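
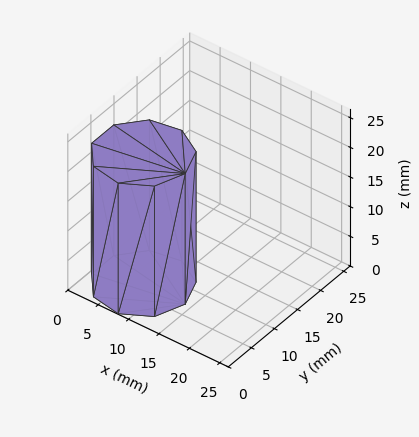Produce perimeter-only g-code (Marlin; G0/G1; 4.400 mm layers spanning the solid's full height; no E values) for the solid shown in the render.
Reading the render: the shape is a regular 9-sided prism (a cylinder approximated with 9 flat sides), circumscribed radius ≈ 7 mm, height ≈ 22 mm (dimensions read to the nearest mm from the axis ticks). For the g-code, the solid's height is divided into equal slices at the stated Δz and each level perimeter traced with G1 moves after a G0 lift.

; perimeter-only toolpath
G21 ; units = mm
G90 ; absolute positioning
G28 ; home
; layer 1
G0 Z4.400
G0 X14.000 Y7.000
G1 X12.362 Y11.500
G1 X8.216 Y13.894
G1 X3.500 Y13.062
G1 X0.422 Y9.394
G1 X0.422 Y4.606
G1 X3.500 Y0.938
G1 X8.216 Y0.106
G1 X12.362 Y2.500
G1 X14.000 Y7.000
; layer 2
G0 Z8.800
G0 X14.000 Y7.000
G1 X12.362 Y11.500
G1 X8.216 Y13.894
G1 X3.500 Y13.062
G1 X0.422 Y9.394
G1 X0.422 Y4.606
G1 X3.500 Y0.938
G1 X8.216 Y0.106
G1 X12.362 Y2.500
G1 X14.000 Y7.000
; layer 3
G0 Z13.200
G0 X14.000 Y7.000
G1 X12.362 Y11.500
G1 X8.216 Y13.894
G1 X3.500 Y13.062
G1 X0.422 Y9.394
G1 X0.422 Y4.606
G1 X3.500 Y0.938
G1 X8.216 Y0.106
G1 X12.362 Y2.500
G1 X14.000 Y7.000
; layer 4
G0 Z17.600
G0 X14.000 Y7.000
G1 X12.362 Y11.500
G1 X8.216 Y13.894
G1 X3.500 Y13.062
G1 X0.422 Y9.394
G1 X0.422 Y4.606
G1 X3.500 Y0.938
G1 X8.216 Y0.106
G1 X12.362 Y2.500
G1 X14.000 Y7.000
; layer 5
G0 Z22.000
G0 X14.000 Y7.000
G1 X12.362 Y11.500
G1 X8.216 Y13.894
G1 X3.500 Y13.062
G1 X0.422 Y9.394
G1 X0.422 Y4.606
G1 X3.500 Y0.938
G1 X8.216 Y0.106
G1 X12.362 Y2.500
G1 X14.000 Y7.000
M2 ; end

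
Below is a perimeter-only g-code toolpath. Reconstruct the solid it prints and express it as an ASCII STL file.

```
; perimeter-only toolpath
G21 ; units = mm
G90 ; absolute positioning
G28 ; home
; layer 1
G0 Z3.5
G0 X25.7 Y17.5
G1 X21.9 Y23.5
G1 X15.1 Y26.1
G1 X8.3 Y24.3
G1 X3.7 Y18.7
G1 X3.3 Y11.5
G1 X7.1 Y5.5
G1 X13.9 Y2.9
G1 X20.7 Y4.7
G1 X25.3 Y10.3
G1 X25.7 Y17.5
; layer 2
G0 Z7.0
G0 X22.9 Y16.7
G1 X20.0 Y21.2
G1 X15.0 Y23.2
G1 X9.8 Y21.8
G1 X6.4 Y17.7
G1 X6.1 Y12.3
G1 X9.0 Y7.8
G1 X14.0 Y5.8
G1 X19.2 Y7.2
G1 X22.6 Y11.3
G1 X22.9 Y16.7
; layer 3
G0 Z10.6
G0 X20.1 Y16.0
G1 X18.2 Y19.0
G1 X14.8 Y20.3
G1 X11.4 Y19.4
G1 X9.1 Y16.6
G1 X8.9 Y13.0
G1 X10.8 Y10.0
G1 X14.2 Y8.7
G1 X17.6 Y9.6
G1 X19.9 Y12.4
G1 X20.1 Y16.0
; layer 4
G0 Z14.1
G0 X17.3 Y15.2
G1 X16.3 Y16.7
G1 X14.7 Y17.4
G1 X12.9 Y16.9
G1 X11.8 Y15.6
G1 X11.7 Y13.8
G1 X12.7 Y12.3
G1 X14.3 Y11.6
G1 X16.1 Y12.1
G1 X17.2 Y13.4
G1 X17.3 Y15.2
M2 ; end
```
solid part
  facet normal 0.0000 0.0000 -1.0000
    outer loop
      vertex 15.3 29.0 0.0
      vertex 23.7 25.7 0.0
      vertex 28.5 18.2 0.0
    endloop
  endfacet
  facet normal 0.0000 0.0000 -1.0000
    outer loop
      vertex 6.7 26.7 0.0
      vertex 15.3 29.0 0.0
      vertex 28.5 18.2 0.0
    endloop
  endfacet
  facet normal 0.0000 0.0000 -1.0000
    outer loop
      vertex 1.0 19.8 0.0
      vertex 6.7 26.7 0.0
      vertex 28.5 18.2 0.0
    endloop
  endfacet
  facet normal 0.0000 0.0000 -1.0000
    outer loop
      vertex 0.5 10.8 0.0
      vertex 1.0 19.8 0.0
      vertex 28.5 18.2 0.0
    endloop
  endfacet
  facet normal 0.0000 0.0000 -1.0000
    outer loop
      vertex 5.3 3.3 0.0
      vertex 0.5 10.8 0.0
      vertex 28.5 18.2 0.0
    endloop
  endfacet
  facet normal 0.0000 0.0000 -1.0000
    outer loop
      vertex 13.7 0.0 0.0
      vertex 5.3 3.3 0.0
      vertex 28.5 18.2 0.0
    endloop
  endfacet
  facet normal 0.0000 0.0000 -1.0000
    outer loop
      vertex 22.3 2.3 0.0
      vertex 13.7 0.0 0.0
      vertex 28.5 18.2 0.0
    endloop
  endfacet
  facet normal 0.0000 0.0000 -1.0000
    outer loop
      vertex 28.0 9.2 0.0
      vertex 22.3 2.3 0.0
      vertex 28.5 18.2 0.0
    endloop
  endfacet
  facet normal 0.6631 0.4244 0.6167
    outer loop
      vertex 28.5 18.2 0.0
      vertex 23.7 25.7 0.0
      vertex 14.5 14.5 17.6
    endloop
  endfacet
  facet normal 0.2878 0.7327 0.6167
    outer loop
      vertex 23.7 25.7 0.0
      vertex 15.3 29.0 0.0
      vertex 14.5 14.5 17.6
    endloop
  endfacet
  facet normal -0.2033 0.7602 0.6171
    outer loop
      vertex 15.3 29.0 0.0
      vertex 6.7 26.7 0.0
      vertex 14.5 14.5 17.6
    endloop
  endfacet
  facet normal -0.6070 0.5014 0.6166
    outer loop
      vertex 6.7 26.7 0.0
      vertex 1.0 19.8 0.0
      vertex 14.5 14.5 17.6
    endloop
  endfacet
  facet normal -0.7863 0.0437 0.6163
    outer loop
      vertex 1.0 19.8 0.0
      vertex 0.5 10.8 0.0
      vertex 14.5 14.5 17.6
    endloop
  endfacet
  facet normal -0.6631 -0.4244 0.6167
    outer loop
      vertex 0.5 10.8 0.0
      vertex 5.3 3.3 0.0
      vertex 14.5 14.5 17.6
    endloop
  endfacet
  facet normal -0.2878 -0.7327 0.6167
    outer loop
      vertex 5.3 3.3 0.0
      vertex 13.7 0.0 0.0
      vertex 14.5 14.5 17.6
    endloop
  endfacet
  facet normal 0.2033 -0.7602 0.6171
    outer loop
      vertex 13.7 0.0 0.0
      vertex 22.3 2.3 0.0
      vertex 14.5 14.5 17.6
    endloop
  endfacet
  facet normal 0.6070 -0.5014 0.6166
    outer loop
      vertex 22.3 2.3 0.0
      vertex 28.0 9.2 0.0
      vertex 14.5 14.5 17.6
    endloop
  endfacet
  facet normal 0.7863 -0.0437 0.6163
    outer loop
      vertex 28.0 9.2 0.0
      vertex 28.5 18.2 0.0
      vertex 14.5 14.5 17.6
    endloop
  endfacet
endsolid part

The G0 Z moves step by Δz≈3.5 mm. The G1 loops shrink linearly with z, so the solid tapers from its base footprint up to z≈17.6. Closing with a flat bottom cap and the tapered top and triangulating gives 18 facets — a regular 10-sided pyramid, base circumscribed radius ≈ 14.5 mm, apex at z ≈ 17.6 mm.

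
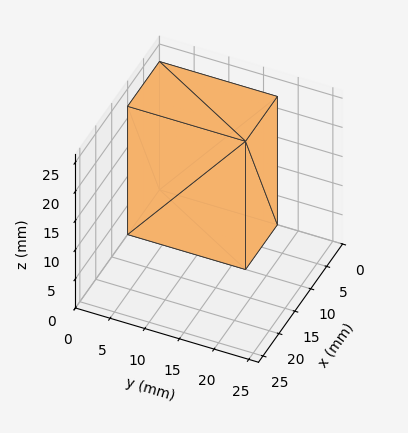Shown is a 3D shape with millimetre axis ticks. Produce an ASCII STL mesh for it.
Reading the render: the shape is a rectangular box, roughly 10 × 17 mm footprint and 22 mm tall (dimensions read to the nearest mm from the axis ticks). For the STL, each face is triangulated and given an outward normal.

solid part
  facet normal 0.0000 0.0000 -1.0000
    outer loop
      vertex 10.00 17.00 0.00
      vertex 10.00 0.00 0.00
      vertex 0.00 0.00 0.00
    endloop
  endfacet
  facet normal 0.0000 0.0000 -1.0000
    outer loop
      vertex 0.00 17.00 0.00
      vertex 10.00 17.00 0.00
      vertex 0.00 0.00 0.00
    endloop
  endfacet
  facet normal 0.0000 0.0000 1.0000
    outer loop
      vertex 0.00 0.00 22.00
      vertex 10.00 0.00 22.00
      vertex 10.00 17.00 22.00
    endloop
  endfacet
  facet normal 0.0000 0.0000 1.0000
    outer loop
      vertex 0.00 0.00 22.00
      vertex 10.00 17.00 22.00
      vertex 0.00 17.00 22.00
    endloop
  endfacet
  facet normal 0.0000 -1.0000 0.0000
    outer loop
      vertex 0.00 0.00 0.00
      vertex 10.00 0.00 0.00
      vertex 10.00 0.00 22.00
    endloop
  endfacet
  facet normal 0.0000 -1.0000 0.0000
    outer loop
      vertex 0.00 0.00 0.00
      vertex 10.00 0.00 22.00
      vertex 0.00 0.00 22.00
    endloop
  endfacet
  facet normal 0.0000 1.0000 0.0000
    outer loop
      vertex 10.00 17.00 22.00
      vertex 10.00 17.00 0.00
      vertex 0.00 17.00 0.00
    endloop
  endfacet
  facet normal 0.0000 1.0000 0.0000
    outer loop
      vertex 0.00 17.00 22.00
      vertex 10.00 17.00 22.00
      vertex 0.00 17.00 0.00
    endloop
  endfacet
  facet normal -1.0000 0.0000 0.0000
    outer loop
      vertex 0.00 17.00 22.00
      vertex 0.00 17.00 0.00
      vertex 0.00 0.00 0.00
    endloop
  endfacet
  facet normal -1.0000 0.0000 0.0000
    outer loop
      vertex 0.00 0.00 22.00
      vertex 0.00 17.00 22.00
      vertex 0.00 0.00 0.00
    endloop
  endfacet
  facet normal 1.0000 0.0000 0.0000
    outer loop
      vertex 10.00 0.00 0.00
      vertex 10.00 17.00 0.00
      vertex 10.00 17.00 22.00
    endloop
  endfacet
  facet normal 1.0000 0.0000 0.0000
    outer loop
      vertex 10.00 0.00 0.00
      vertex 10.00 17.00 22.00
      vertex 10.00 0.00 22.00
    endloop
  endfacet
endsolid part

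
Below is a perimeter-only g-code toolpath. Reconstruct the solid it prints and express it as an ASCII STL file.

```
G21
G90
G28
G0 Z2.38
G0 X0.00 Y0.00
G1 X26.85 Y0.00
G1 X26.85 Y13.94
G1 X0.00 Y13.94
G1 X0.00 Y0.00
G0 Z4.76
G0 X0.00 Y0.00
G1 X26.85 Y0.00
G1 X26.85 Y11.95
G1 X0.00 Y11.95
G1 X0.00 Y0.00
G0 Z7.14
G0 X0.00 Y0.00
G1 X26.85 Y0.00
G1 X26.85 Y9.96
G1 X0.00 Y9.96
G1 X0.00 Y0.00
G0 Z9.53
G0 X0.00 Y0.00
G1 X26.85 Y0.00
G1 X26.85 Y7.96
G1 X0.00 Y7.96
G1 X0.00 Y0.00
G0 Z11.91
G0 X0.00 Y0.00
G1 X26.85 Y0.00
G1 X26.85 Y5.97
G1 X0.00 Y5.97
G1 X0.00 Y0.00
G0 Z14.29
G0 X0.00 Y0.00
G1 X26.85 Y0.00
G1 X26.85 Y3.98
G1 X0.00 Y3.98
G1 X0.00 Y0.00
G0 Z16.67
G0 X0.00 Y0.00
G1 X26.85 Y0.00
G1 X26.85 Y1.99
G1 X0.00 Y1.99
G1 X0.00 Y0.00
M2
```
solid part
  facet normal 0.0000 0.0000 -1.0000
    outer loop
      vertex 26.85 15.93 0.00
      vertex 26.85 0.00 0.00
      vertex 0.00 0.00 0.00
    endloop
  endfacet
  facet normal 0.0000 0.0000 -1.0000
    outer loop
      vertex 0.00 15.93 0.00
      vertex 26.85 15.93 0.00
      vertex 0.00 0.00 0.00
    endloop
  endfacet
  facet normal 0.0000 -1.0000 0.0000
    outer loop
      vertex 0.00 0.00 0.00
      vertex 26.85 0.00 0.00
      vertex 26.85 0.00 19.05
    endloop
  endfacet
  facet normal 0.0000 -1.0000 0.0000
    outer loop
      vertex 0.00 0.00 0.00
      vertex 26.85 0.00 19.05
      vertex 0.00 0.00 19.05
    endloop
  endfacet
  facet normal 0.0000 0.7671 0.6415
    outer loop
      vertex 0.00 0.00 19.05
      vertex 26.85 0.00 19.05
      vertex 26.85 15.93 0.00
    endloop
  endfacet
  facet normal 0.0000 0.7671 0.6415
    outer loop
      vertex 0.00 0.00 19.05
      vertex 26.85 15.93 0.00
      vertex 0.00 15.93 0.00
    endloop
  endfacet
  facet normal -1.0000 0.0000 0.0000
    outer loop
      vertex 0.00 0.00 19.05
      vertex 0.00 15.93 0.00
      vertex 0.00 0.00 0.00
    endloop
  endfacet
  facet normal 1.0000 0.0000 0.0000
    outer loop
      vertex 26.85 0.00 0.00
      vertex 26.85 15.93 0.00
      vertex 26.85 0.00 19.05
    endloop
  endfacet
endsolid part

The G0 Z moves step by Δz≈2.38 mm. The G1 loops shrink linearly with z, so the solid tapers from its base footprint up to z≈19.1. Closing with a flat bottom cap and the tapered top and triangulating gives 8 facets — a wedge (ramp): 26.9 × 15.9 mm base, rising to 19.1 mm along the y=0 edge and sloping linearly to z=0 at y=15.9.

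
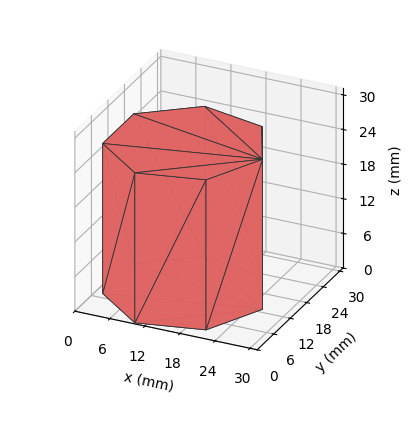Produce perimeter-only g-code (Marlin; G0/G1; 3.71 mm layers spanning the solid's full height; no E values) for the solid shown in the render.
Reading the render: the shape is a regular 7-sided prism (a cylinder approximated with 7 flat sides), circumscribed radius ≈ 13 mm, height ≈ 26 mm (dimensions read to the nearest mm from the axis ticks). For the g-code, the solid's height is divided into equal slices at the stated Δz and each level perimeter traced with G1 moves after a G0 lift.

; perimeter-only toolpath
G21 ; units = mm
G90 ; absolute positioning
G28 ; home
; layer 1
G0 Z3.71
G0 X26.00 Y13.00
G1 X21.11 Y23.16
G1 X10.11 Y25.67
G1 X1.29 Y18.64
G1 X1.29 Y7.36
G1 X10.11 Y0.33
G1 X21.11 Y2.84
G1 X26.00 Y13.00
; layer 2
G0 Z7.43
G0 X26.00 Y13.00
G1 X21.11 Y23.16
G1 X10.11 Y25.67
G1 X1.29 Y18.64
G1 X1.29 Y7.36
G1 X10.11 Y0.33
G1 X21.11 Y2.84
G1 X26.00 Y13.00
; layer 3
G0 Z11.14
G0 X26.00 Y13.00
G1 X21.11 Y23.16
G1 X10.11 Y25.67
G1 X1.29 Y18.64
G1 X1.29 Y7.36
G1 X10.11 Y0.33
G1 X21.11 Y2.84
G1 X26.00 Y13.00
; layer 4
G0 Z14.86
G0 X26.00 Y13.00
G1 X21.11 Y23.16
G1 X10.11 Y25.67
G1 X1.29 Y18.64
G1 X1.29 Y7.36
G1 X10.11 Y0.33
G1 X21.11 Y2.84
G1 X26.00 Y13.00
; layer 5
G0 Z18.57
G0 X26.00 Y13.00
G1 X21.11 Y23.16
G1 X10.11 Y25.67
G1 X1.29 Y18.64
G1 X1.29 Y7.36
G1 X10.11 Y0.33
G1 X21.11 Y2.84
G1 X26.00 Y13.00
; layer 6
G0 Z22.29
G0 X26.00 Y13.00
G1 X21.11 Y23.16
G1 X10.11 Y25.67
G1 X1.29 Y18.64
G1 X1.29 Y7.36
G1 X10.11 Y0.33
G1 X21.11 Y2.84
G1 X26.00 Y13.00
; layer 7
G0 Z26.00
G0 X26.00 Y13.00
G1 X21.11 Y23.16
G1 X10.11 Y25.67
G1 X1.29 Y18.64
G1 X1.29 Y7.36
G1 X10.11 Y0.33
G1 X21.11 Y2.84
G1 X26.00 Y13.00
M2 ; end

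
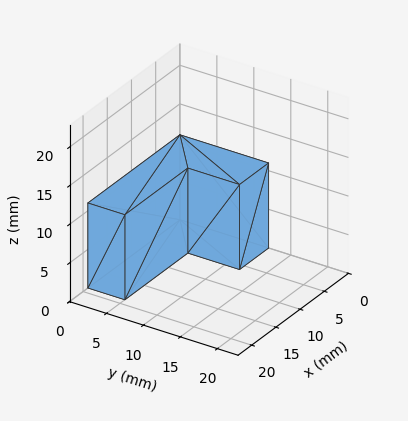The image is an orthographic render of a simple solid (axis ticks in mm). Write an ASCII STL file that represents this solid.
Reading the render: the shape is an L-shaped prism: outer 19 × 12 mm, arm thicknesses ≈ 5 mm (horizontal) and 6 mm (vertical), extruded 11 mm in z (dimensions read to the nearest mm from the axis ticks). For the STL, each face is triangulated and given an outward normal.

solid part
  facet normal 0.0000 0.0000 -1.0000
    outer loop
      vertex 19.0 5.0 0.0
      vertex 19.0 0.0 0.0
      vertex 0.0 0.0 0.0
    endloop
  endfacet
  facet normal 0.0000 0.0000 -1.0000
    outer loop
      vertex 6.0 5.0 0.0
      vertex 19.0 5.0 0.0
      vertex 0.0 0.0 0.0
    endloop
  endfacet
  facet normal 0.0000 0.0000 -1.0000
    outer loop
      vertex 6.0 12.0 0.0
      vertex 6.0 5.0 0.0
      vertex 0.0 0.0 0.0
    endloop
  endfacet
  facet normal 0.0000 0.0000 -1.0000
    outer loop
      vertex 0.0 12.0 0.0
      vertex 6.0 12.0 0.0
      vertex 0.0 0.0 0.0
    endloop
  endfacet
  facet normal 0.0000 0.0000 1.0000
    outer loop
      vertex 0.0 0.0 11.0
      vertex 19.0 0.0 11.0
      vertex 19.0 5.0 11.0
    endloop
  endfacet
  facet normal 0.0000 0.0000 1.0000
    outer loop
      vertex 0.0 0.0 11.0
      vertex 19.0 5.0 11.0
      vertex 6.0 5.0 11.0
    endloop
  endfacet
  facet normal 0.0000 0.0000 1.0000
    outer loop
      vertex 0.0 0.0 11.0
      vertex 6.0 5.0 11.0
      vertex 6.0 12.0 11.0
    endloop
  endfacet
  facet normal 0.0000 0.0000 1.0000
    outer loop
      vertex 0.0 0.0 11.0
      vertex 6.0 12.0 11.0
      vertex 0.0 12.0 11.0
    endloop
  endfacet
  facet normal 0.0000 -1.0000 0.0000
    outer loop
      vertex 0.0 0.0 0.0
      vertex 19.0 0.0 0.0
      vertex 19.0 0.0 11.0
    endloop
  endfacet
  facet normal 0.0000 -1.0000 0.0000
    outer loop
      vertex 0.0 0.0 0.0
      vertex 19.0 0.0 11.0
      vertex 0.0 0.0 11.0
    endloop
  endfacet
  facet normal 1.0000 0.0000 0.0000
    outer loop
      vertex 19.0 0.0 0.0
      vertex 19.0 5.0 0.0
      vertex 19.0 5.0 11.0
    endloop
  endfacet
  facet normal 1.0000 0.0000 0.0000
    outer loop
      vertex 19.0 0.0 0.0
      vertex 19.0 5.0 11.0
      vertex 19.0 0.0 11.0
    endloop
  endfacet
  facet normal 0.0000 1.0000 0.0000
    outer loop
      vertex 19.0 5.0 0.0
      vertex 6.0 5.0 0.0
      vertex 6.0 5.0 11.0
    endloop
  endfacet
  facet normal 0.0000 1.0000 0.0000
    outer loop
      vertex 19.0 5.0 0.0
      vertex 6.0 5.0 11.0
      vertex 19.0 5.0 11.0
    endloop
  endfacet
  facet normal 1.0000 0.0000 0.0000
    outer loop
      vertex 6.0 5.0 0.0
      vertex 6.0 12.0 0.0
      vertex 6.0 12.0 11.0
    endloop
  endfacet
  facet normal 1.0000 0.0000 0.0000
    outer loop
      vertex 6.0 5.0 0.0
      vertex 6.0 12.0 11.0
      vertex 6.0 5.0 11.0
    endloop
  endfacet
  facet normal 0.0000 1.0000 0.0000
    outer loop
      vertex 6.0 12.0 0.0
      vertex 0.0 12.0 0.0
      vertex 0.0 12.0 11.0
    endloop
  endfacet
  facet normal 0.0000 1.0000 0.0000
    outer loop
      vertex 6.0 12.0 0.0
      vertex 0.0 12.0 11.0
      vertex 6.0 12.0 11.0
    endloop
  endfacet
  facet normal -1.0000 0.0000 0.0000
    outer loop
      vertex 0.0 12.0 0.0
      vertex 0.0 0.0 0.0
      vertex 0.0 0.0 11.0
    endloop
  endfacet
  facet normal -1.0000 0.0000 0.0000
    outer loop
      vertex 0.0 12.0 0.0
      vertex 0.0 0.0 11.0
      vertex 0.0 12.0 11.0
    endloop
  endfacet
endsolid part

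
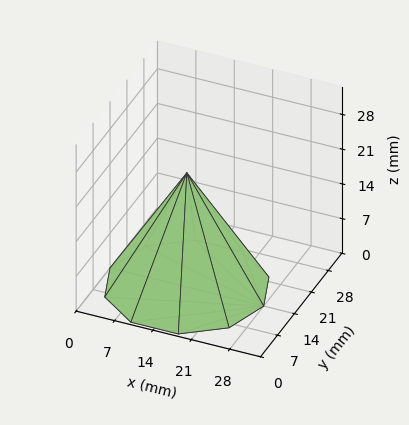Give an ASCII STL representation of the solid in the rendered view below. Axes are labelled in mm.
Reading the render: the shape is a regular 10-sided pyramid, base circumscribed radius ≈ 14 mm, apex at z ≈ 23 mm (dimensions read to the nearest mm from the axis ticks). For the STL, each face is triangulated and given an outward normal.

solid part
  facet normal 0.0000 0.0000 -1.0000
    outer loop
      vertex 18.326 27.315 0.000
      vertex 25.326 22.229 0.000
      vertex 28.000 14.000 0.000
    endloop
  endfacet
  facet normal 0.0000 0.0000 -1.0000
    outer loop
      vertex 9.674 27.315 0.000
      vertex 18.326 27.315 0.000
      vertex 28.000 14.000 0.000
    endloop
  endfacet
  facet normal 0.0000 0.0000 -1.0000
    outer loop
      vertex 2.674 22.229 0.000
      vertex 9.674 27.315 0.000
      vertex 28.000 14.000 0.000
    endloop
  endfacet
  facet normal 0.0000 0.0000 -1.0000
    outer loop
      vertex 0.000 14.000 0.000
      vertex 2.674 22.229 0.000
      vertex 28.000 14.000 0.000
    endloop
  endfacet
  facet normal 0.0000 0.0000 -1.0000
    outer loop
      vertex 2.674 5.771 0.000
      vertex 0.000 14.000 0.000
      vertex 28.000 14.000 0.000
    endloop
  endfacet
  facet normal 0.0000 0.0000 -1.0000
    outer loop
      vertex 9.674 0.685 0.000
      vertex 2.674 5.771 0.000
      vertex 28.000 14.000 0.000
    endloop
  endfacet
  facet normal 0.0000 0.0000 -1.0000
    outer loop
      vertex 18.326 0.685 0.000
      vertex 9.674 0.685 0.000
      vertex 28.000 14.000 0.000
    endloop
  endfacet
  facet normal 0.0000 0.0000 -1.0000
    outer loop
      vertex 25.326 5.771 0.000
      vertex 18.326 0.685 0.000
      vertex 28.000 14.000 0.000
    endloop
  endfacet
  facet normal 0.8231 0.2675 0.5010
    outer loop
      vertex 28.000 14.000 0.000
      vertex 25.326 22.229 0.000
      vertex 14.000 14.000 23.000
    endloop
  endfacet
  facet normal 0.5087 0.7001 0.5010
    outer loop
      vertex 25.326 22.229 0.000
      vertex 18.326 27.315 0.000
      vertex 14.000 14.000 23.000
    endloop
  endfacet
  facet normal 0.0000 0.8654 0.5010
    outer loop
      vertex 18.326 27.315 0.000
      vertex 9.674 27.315 0.000
      vertex 14.000 14.000 23.000
    endloop
  endfacet
  facet normal -0.5087 0.7001 0.5010
    outer loop
      vertex 9.674 27.315 0.000
      vertex 2.674 22.229 0.000
      vertex 14.000 14.000 23.000
    endloop
  endfacet
  facet normal -0.8231 0.2675 0.5010
    outer loop
      vertex 2.674 22.229 0.000
      vertex 0.000 14.000 0.000
      vertex 14.000 14.000 23.000
    endloop
  endfacet
  facet normal -0.8231 -0.2675 0.5010
    outer loop
      vertex 0.000 14.000 0.000
      vertex 2.674 5.771 0.000
      vertex 14.000 14.000 23.000
    endloop
  endfacet
  facet normal -0.5087 -0.7001 0.5010
    outer loop
      vertex 2.674 5.771 0.000
      vertex 9.674 0.685 0.000
      vertex 14.000 14.000 23.000
    endloop
  endfacet
  facet normal 0.0000 -0.8654 0.5010
    outer loop
      vertex 9.674 0.685 0.000
      vertex 18.326 0.685 0.000
      vertex 14.000 14.000 23.000
    endloop
  endfacet
  facet normal 0.5087 -0.7001 0.5010
    outer loop
      vertex 18.326 0.685 0.000
      vertex 25.326 5.771 0.000
      vertex 14.000 14.000 23.000
    endloop
  endfacet
  facet normal 0.8231 -0.2675 0.5010
    outer loop
      vertex 25.326 5.771 0.000
      vertex 28.000 14.000 0.000
      vertex 14.000 14.000 23.000
    endloop
  endfacet
endsolid part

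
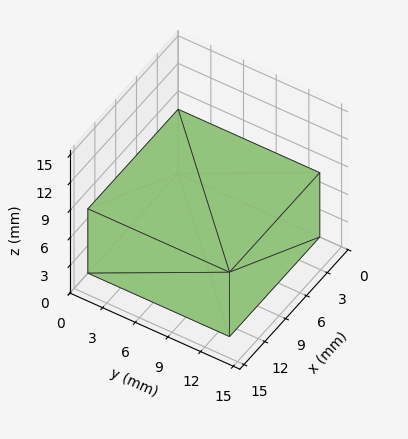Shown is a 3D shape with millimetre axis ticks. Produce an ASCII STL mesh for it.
Reading the render: the shape is a rectangular box, roughly 13 × 13 mm footprint and 7 mm tall (dimensions read to the nearest mm from the axis ticks). For the STL, each face is triangulated and given an outward normal.

solid part
  facet normal 0.0000 0.0000 -1.0000
    outer loop
      vertex 13.00 13.00 0.00
      vertex 13.00 0.00 0.00
      vertex 0.00 0.00 0.00
    endloop
  endfacet
  facet normal 0.0000 0.0000 -1.0000
    outer loop
      vertex 0.00 13.00 0.00
      vertex 13.00 13.00 0.00
      vertex 0.00 0.00 0.00
    endloop
  endfacet
  facet normal 0.0000 0.0000 1.0000
    outer loop
      vertex 0.00 0.00 7.00
      vertex 13.00 0.00 7.00
      vertex 13.00 13.00 7.00
    endloop
  endfacet
  facet normal 0.0000 0.0000 1.0000
    outer loop
      vertex 0.00 0.00 7.00
      vertex 13.00 13.00 7.00
      vertex 0.00 13.00 7.00
    endloop
  endfacet
  facet normal 0.0000 -1.0000 0.0000
    outer loop
      vertex 0.00 0.00 0.00
      vertex 13.00 0.00 0.00
      vertex 13.00 0.00 7.00
    endloop
  endfacet
  facet normal 0.0000 -1.0000 0.0000
    outer loop
      vertex 0.00 0.00 0.00
      vertex 13.00 0.00 7.00
      vertex 0.00 0.00 7.00
    endloop
  endfacet
  facet normal 0.0000 1.0000 0.0000
    outer loop
      vertex 13.00 13.00 7.00
      vertex 13.00 13.00 0.00
      vertex 0.00 13.00 0.00
    endloop
  endfacet
  facet normal 0.0000 1.0000 0.0000
    outer loop
      vertex 0.00 13.00 7.00
      vertex 13.00 13.00 7.00
      vertex 0.00 13.00 0.00
    endloop
  endfacet
  facet normal -1.0000 0.0000 0.0000
    outer loop
      vertex 0.00 13.00 7.00
      vertex 0.00 13.00 0.00
      vertex 0.00 0.00 0.00
    endloop
  endfacet
  facet normal -1.0000 0.0000 0.0000
    outer loop
      vertex 0.00 0.00 7.00
      vertex 0.00 13.00 7.00
      vertex 0.00 0.00 0.00
    endloop
  endfacet
  facet normal 1.0000 0.0000 0.0000
    outer loop
      vertex 13.00 0.00 0.00
      vertex 13.00 13.00 0.00
      vertex 13.00 13.00 7.00
    endloop
  endfacet
  facet normal 1.0000 0.0000 0.0000
    outer loop
      vertex 13.00 0.00 0.00
      vertex 13.00 13.00 7.00
      vertex 13.00 0.00 7.00
    endloop
  endfacet
endsolid part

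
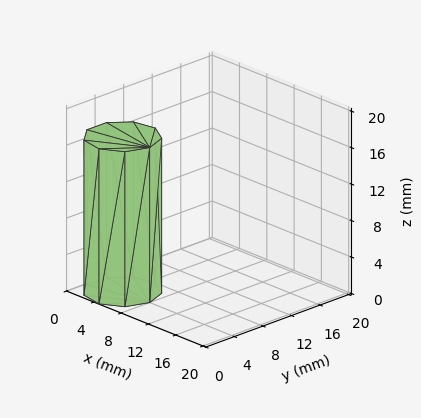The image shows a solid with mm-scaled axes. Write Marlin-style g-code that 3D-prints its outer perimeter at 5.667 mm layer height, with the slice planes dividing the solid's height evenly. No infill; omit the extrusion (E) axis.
Reading the render: the shape is a regular 9-sided prism (a cylinder approximated with 9 flat sides), circumscribed radius ≈ 4 mm, height ≈ 17 mm (dimensions read to the nearest mm from the axis ticks). For the g-code, the solid's height is divided into equal slices at the stated Δz and each level perimeter traced with G1 moves after a G0 lift.

; perimeter-only toolpath
G21 ; units = mm
G90 ; absolute positioning
G28 ; home
; layer 1
G0 Z5.667
G0 X8.000 Y4.000
G1 X7.064 Y6.571
G1 X4.695 Y7.939
G1 X2.000 Y7.464
G1 X0.241 Y5.368
G1 X0.241 Y2.632
G1 X2.000 Y0.536
G1 X4.695 Y0.061
G1 X7.064 Y1.429
G1 X8.000 Y4.000
; layer 2
G0 Z11.333
G0 X8.000 Y4.000
G1 X7.064 Y6.571
G1 X4.695 Y7.939
G1 X2.000 Y7.464
G1 X0.241 Y5.368
G1 X0.241 Y2.632
G1 X2.000 Y0.536
G1 X4.695 Y0.061
G1 X7.064 Y1.429
G1 X8.000 Y4.000
; layer 3
G0 Z17.000
G0 X8.000 Y4.000
G1 X7.064 Y6.571
G1 X4.695 Y7.939
G1 X2.000 Y7.464
G1 X0.241 Y5.368
G1 X0.241 Y2.632
G1 X2.000 Y0.536
G1 X4.695 Y0.061
G1 X7.064 Y1.429
G1 X8.000 Y4.000
M2 ; end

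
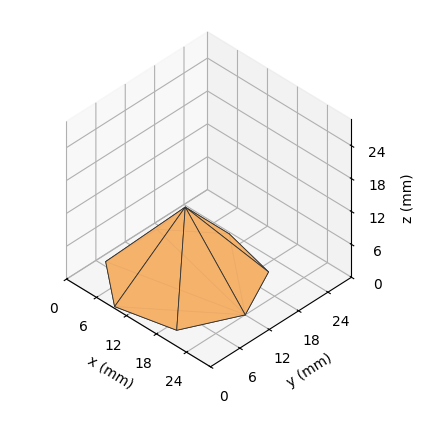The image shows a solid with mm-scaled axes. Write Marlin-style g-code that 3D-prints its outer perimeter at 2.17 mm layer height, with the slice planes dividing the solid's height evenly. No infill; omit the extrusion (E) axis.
Reading the render: the shape is a regular 7-sided pyramid, base circumscribed radius ≈ 12 mm, apex at z ≈ 13 mm (dimensions read to the nearest mm from the axis ticks). For the g-code, the solid's height is divided into equal slices at the stated Δz and each level perimeter traced with G1 moves after a G0 lift.

; perimeter-only toolpath
G21 ; units = mm
G90 ; absolute positioning
G28 ; home
; layer 1
G0 Z2.17
G0 X22.00 Y12.00
G1 X18.23 Y19.82
G1 X9.78 Y21.75
G1 X2.99 Y16.34
G1 X2.99 Y7.66
G1 X9.78 Y2.25
G1 X18.23 Y4.18
G1 X22.00 Y12.00
; layer 2
G0 Z4.33
G0 X20.00 Y12.00
G1 X16.99 Y18.25
G1 X10.22 Y19.80
G1 X4.79 Y15.47
G1 X4.79 Y8.53
G1 X10.22 Y4.20
G1 X16.99 Y5.75
G1 X20.00 Y12.00
; layer 3
G0 Z6.50
G0 X18.00 Y12.00
G1 X15.74 Y16.69
G1 X10.66 Y17.85
G1 X6.59 Y14.61
G1 X6.59 Y9.39
G1 X10.66 Y6.15
G1 X15.74 Y7.31
G1 X18.00 Y12.00
; layer 4
G0 Z8.67
G0 X16.00 Y12.00
G1 X14.49 Y15.13
G1 X11.11 Y15.90
G1 X8.40 Y13.74
G1 X8.40 Y10.26
G1 X11.11 Y8.10
G1 X14.49 Y8.87
G1 X16.00 Y12.00
; layer 5
G0 Z10.83
G0 X14.00 Y12.00
G1 X13.25 Y13.56
G1 X11.55 Y13.95
G1 X10.20 Y12.87
G1 X10.20 Y11.13
G1 X11.55 Y10.05
G1 X13.25 Y10.44
G1 X14.00 Y12.00
M2 ; end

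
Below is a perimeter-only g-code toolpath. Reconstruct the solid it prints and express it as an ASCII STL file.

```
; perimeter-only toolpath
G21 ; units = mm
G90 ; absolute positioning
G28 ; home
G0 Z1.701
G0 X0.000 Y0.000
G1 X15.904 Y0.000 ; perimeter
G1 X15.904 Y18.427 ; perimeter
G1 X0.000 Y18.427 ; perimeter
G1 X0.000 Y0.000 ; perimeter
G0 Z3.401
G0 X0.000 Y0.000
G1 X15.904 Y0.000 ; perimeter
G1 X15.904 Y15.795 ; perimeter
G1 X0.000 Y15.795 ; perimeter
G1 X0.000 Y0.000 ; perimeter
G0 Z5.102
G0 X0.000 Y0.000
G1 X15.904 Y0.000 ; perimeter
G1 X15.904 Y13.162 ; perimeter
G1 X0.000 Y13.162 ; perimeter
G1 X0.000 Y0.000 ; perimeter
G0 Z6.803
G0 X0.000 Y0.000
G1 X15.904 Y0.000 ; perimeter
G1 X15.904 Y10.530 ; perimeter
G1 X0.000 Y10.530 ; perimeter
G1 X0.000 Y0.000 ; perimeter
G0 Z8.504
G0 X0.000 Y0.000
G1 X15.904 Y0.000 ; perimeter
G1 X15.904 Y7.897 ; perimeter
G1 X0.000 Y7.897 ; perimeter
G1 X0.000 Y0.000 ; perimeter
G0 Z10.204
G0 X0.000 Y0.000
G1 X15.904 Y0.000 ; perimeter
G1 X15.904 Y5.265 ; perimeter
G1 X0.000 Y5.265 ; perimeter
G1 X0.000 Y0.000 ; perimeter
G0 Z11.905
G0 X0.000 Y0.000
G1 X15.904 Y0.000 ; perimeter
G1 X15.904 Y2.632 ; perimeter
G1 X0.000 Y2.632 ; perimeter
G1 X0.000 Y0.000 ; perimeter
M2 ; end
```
solid part
  facet normal 0.0000 0.0000 -1.0000
    outer loop
      vertex 15.904 21.060 0.000
      vertex 15.904 0.000 0.000
      vertex 0.000 0.000 0.000
    endloop
  endfacet
  facet normal 0.0000 0.0000 -1.0000
    outer loop
      vertex 0.000 21.060 0.000
      vertex 15.904 21.060 0.000
      vertex 0.000 0.000 0.000
    endloop
  endfacet
  facet normal 0.0000 -1.0000 0.0000
    outer loop
      vertex 0.000 0.000 0.000
      vertex 15.904 0.000 0.000
      vertex 15.904 0.000 13.606
    endloop
  endfacet
  facet normal 0.0000 -1.0000 0.0000
    outer loop
      vertex 0.000 0.000 0.000
      vertex 15.904 0.000 13.606
      vertex 0.000 0.000 13.606
    endloop
  endfacet
  facet normal 0.0000 0.5427 0.8400
    outer loop
      vertex 0.000 0.000 13.606
      vertex 15.904 0.000 13.606
      vertex 15.904 21.060 0.000
    endloop
  endfacet
  facet normal 0.0000 0.5427 0.8400
    outer loop
      vertex 0.000 0.000 13.606
      vertex 15.904 21.060 0.000
      vertex 0.000 21.060 0.000
    endloop
  endfacet
  facet normal -1.0000 0.0000 0.0000
    outer loop
      vertex 0.000 0.000 13.606
      vertex 0.000 21.060 0.000
      vertex 0.000 0.000 0.000
    endloop
  endfacet
  facet normal 1.0000 0.0000 0.0000
    outer loop
      vertex 15.904 0.000 0.000
      vertex 15.904 21.060 0.000
      vertex 15.904 0.000 13.606
    endloop
  endfacet
endsolid part

The G0 Z moves step by Δz≈1.701 mm. The G1 loops shrink linearly with z, so the solid tapers from its base footprint up to z≈13.6. Closing with a flat bottom cap and the tapered top and triangulating gives 8 facets — a wedge (ramp): 15.9 × 21.1 mm base, rising to 13.6 mm along the y=0 edge and sloping linearly to z=0 at y=21.1.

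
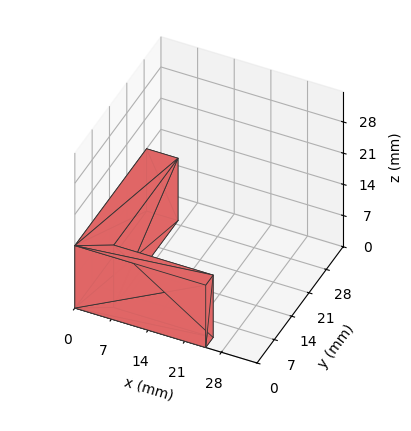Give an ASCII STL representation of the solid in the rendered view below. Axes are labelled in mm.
Reading the render: the shape is an L-shaped prism: outer 25 × 29 mm, arm thicknesses ≈ 3 mm (horizontal) and 6 mm (vertical), extruded 14 mm in z (dimensions read to the nearest mm from the axis ticks). For the STL, each face is triangulated and given an outward normal.

solid part
  facet normal 0.0000 0.0000 -1.0000
    outer loop
      vertex 25.000 3.000 0.000
      vertex 25.000 0.000 0.000
      vertex 0.000 0.000 0.000
    endloop
  endfacet
  facet normal 0.0000 0.0000 -1.0000
    outer loop
      vertex 6.000 3.000 0.000
      vertex 25.000 3.000 0.000
      vertex 0.000 0.000 0.000
    endloop
  endfacet
  facet normal 0.0000 0.0000 -1.0000
    outer loop
      vertex 6.000 29.000 0.000
      vertex 6.000 3.000 0.000
      vertex 0.000 0.000 0.000
    endloop
  endfacet
  facet normal 0.0000 0.0000 -1.0000
    outer loop
      vertex 0.000 29.000 0.000
      vertex 6.000 29.000 0.000
      vertex 0.000 0.000 0.000
    endloop
  endfacet
  facet normal 0.0000 0.0000 1.0000
    outer loop
      vertex 0.000 0.000 14.000
      vertex 25.000 0.000 14.000
      vertex 25.000 3.000 14.000
    endloop
  endfacet
  facet normal 0.0000 0.0000 1.0000
    outer loop
      vertex 0.000 0.000 14.000
      vertex 25.000 3.000 14.000
      vertex 6.000 3.000 14.000
    endloop
  endfacet
  facet normal 0.0000 0.0000 1.0000
    outer loop
      vertex 0.000 0.000 14.000
      vertex 6.000 3.000 14.000
      vertex 6.000 29.000 14.000
    endloop
  endfacet
  facet normal 0.0000 0.0000 1.0000
    outer loop
      vertex 0.000 0.000 14.000
      vertex 6.000 29.000 14.000
      vertex 0.000 29.000 14.000
    endloop
  endfacet
  facet normal 0.0000 -1.0000 0.0000
    outer loop
      vertex 0.000 0.000 0.000
      vertex 25.000 0.000 0.000
      vertex 25.000 0.000 14.000
    endloop
  endfacet
  facet normal 0.0000 -1.0000 0.0000
    outer loop
      vertex 0.000 0.000 0.000
      vertex 25.000 0.000 14.000
      vertex 0.000 0.000 14.000
    endloop
  endfacet
  facet normal 1.0000 0.0000 0.0000
    outer loop
      vertex 25.000 0.000 0.000
      vertex 25.000 3.000 0.000
      vertex 25.000 3.000 14.000
    endloop
  endfacet
  facet normal 1.0000 0.0000 0.0000
    outer loop
      vertex 25.000 0.000 0.000
      vertex 25.000 3.000 14.000
      vertex 25.000 0.000 14.000
    endloop
  endfacet
  facet normal 0.0000 1.0000 0.0000
    outer loop
      vertex 25.000 3.000 0.000
      vertex 6.000 3.000 0.000
      vertex 6.000 3.000 14.000
    endloop
  endfacet
  facet normal 0.0000 1.0000 0.0000
    outer loop
      vertex 25.000 3.000 0.000
      vertex 6.000 3.000 14.000
      vertex 25.000 3.000 14.000
    endloop
  endfacet
  facet normal 1.0000 0.0000 0.0000
    outer loop
      vertex 6.000 3.000 0.000
      vertex 6.000 29.000 0.000
      vertex 6.000 29.000 14.000
    endloop
  endfacet
  facet normal 1.0000 0.0000 0.0000
    outer loop
      vertex 6.000 3.000 0.000
      vertex 6.000 29.000 14.000
      vertex 6.000 3.000 14.000
    endloop
  endfacet
  facet normal 0.0000 1.0000 0.0000
    outer loop
      vertex 6.000 29.000 0.000
      vertex 0.000 29.000 0.000
      vertex 0.000 29.000 14.000
    endloop
  endfacet
  facet normal 0.0000 1.0000 0.0000
    outer loop
      vertex 6.000 29.000 0.000
      vertex 0.000 29.000 14.000
      vertex 6.000 29.000 14.000
    endloop
  endfacet
  facet normal -1.0000 0.0000 0.0000
    outer loop
      vertex 0.000 29.000 0.000
      vertex 0.000 0.000 0.000
      vertex 0.000 0.000 14.000
    endloop
  endfacet
  facet normal -1.0000 0.0000 0.0000
    outer loop
      vertex 0.000 29.000 0.000
      vertex 0.000 0.000 14.000
      vertex 0.000 29.000 14.000
    endloop
  endfacet
endsolid part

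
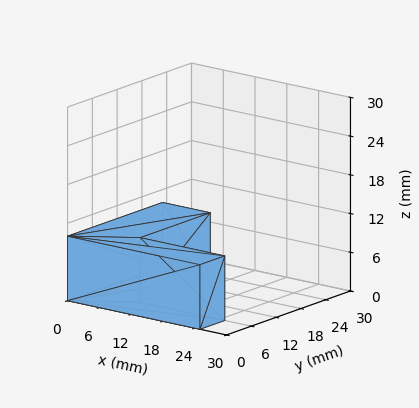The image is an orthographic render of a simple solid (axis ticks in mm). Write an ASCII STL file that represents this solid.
Reading the render: the shape is an L-shaped prism: outer 25 × 23 mm, arm thicknesses ≈ 6 mm (horizontal) and 9 mm (vertical), extruded 10 mm in z (dimensions read to the nearest mm from the axis ticks). For the STL, each face is triangulated and given an outward normal.

solid part
  facet normal 0.0000 0.0000 -1.0000
    outer loop
      vertex 25.000 6.000 0.000
      vertex 25.000 0.000 0.000
      vertex 0.000 0.000 0.000
    endloop
  endfacet
  facet normal 0.0000 0.0000 -1.0000
    outer loop
      vertex 9.000 6.000 0.000
      vertex 25.000 6.000 0.000
      vertex 0.000 0.000 0.000
    endloop
  endfacet
  facet normal 0.0000 0.0000 -1.0000
    outer loop
      vertex 9.000 23.000 0.000
      vertex 9.000 6.000 0.000
      vertex 0.000 0.000 0.000
    endloop
  endfacet
  facet normal 0.0000 0.0000 -1.0000
    outer loop
      vertex 0.000 23.000 0.000
      vertex 9.000 23.000 0.000
      vertex 0.000 0.000 0.000
    endloop
  endfacet
  facet normal 0.0000 0.0000 1.0000
    outer loop
      vertex 0.000 0.000 10.000
      vertex 25.000 0.000 10.000
      vertex 25.000 6.000 10.000
    endloop
  endfacet
  facet normal 0.0000 0.0000 1.0000
    outer loop
      vertex 0.000 0.000 10.000
      vertex 25.000 6.000 10.000
      vertex 9.000 6.000 10.000
    endloop
  endfacet
  facet normal 0.0000 0.0000 1.0000
    outer loop
      vertex 0.000 0.000 10.000
      vertex 9.000 6.000 10.000
      vertex 9.000 23.000 10.000
    endloop
  endfacet
  facet normal 0.0000 0.0000 1.0000
    outer loop
      vertex 0.000 0.000 10.000
      vertex 9.000 23.000 10.000
      vertex 0.000 23.000 10.000
    endloop
  endfacet
  facet normal 0.0000 -1.0000 0.0000
    outer loop
      vertex 0.000 0.000 0.000
      vertex 25.000 0.000 0.000
      vertex 25.000 0.000 10.000
    endloop
  endfacet
  facet normal 0.0000 -1.0000 0.0000
    outer loop
      vertex 0.000 0.000 0.000
      vertex 25.000 0.000 10.000
      vertex 0.000 0.000 10.000
    endloop
  endfacet
  facet normal 1.0000 0.0000 0.0000
    outer loop
      vertex 25.000 0.000 0.000
      vertex 25.000 6.000 0.000
      vertex 25.000 6.000 10.000
    endloop
  endfacet
  facet normal 1.0000 0.0000 0.0000
    outer loop
      vertex 25.000 0.000 0.000
      vertex 25.000 6.000 10.000
      vertex 25.000 0.000 10.000
    endloop
  endfacet
  facet normal 0.0000 1.0000 0.0000
    outer loop
      vertex 25.000 6.000 0.000
      vertex 9.000 6.000 0.000
      vertex 9.000 6.000 10.000
    endloop
  endfacet
  facet normal 0.0000 1.0000 0.0000
    outer loop
      vertex 25.000 6.000 0.000
      vertex 9.000 6.000 10.000
      vertex 25.000 6.000 10.000
    endloop
  endfacet
  facet normal 1.0000 0.0000 0.0000
    outer loop
      vertex 9.000 6.000 0.000
      vertex 9.000 23.000 0.000
      vertex 9.000 23.000 10.000
    endloop
  endfacet
  facet normal 1.0000 0.0000 0.0000
    outer loop
      vertex 9.000 6.000 0.000
      vertex 9.000 23.000 10.000
      vertex 9.000 6.000 10.000
    endloop
  endfacet
  facet normal 0.0000 1.0000 0.0000
    outer loop
      vertex 9.000 23.000 0.000
      vertex 0.000 23.000 0.000
      vertex 0.000 23.000 10.000
    endloop
  endfacet
  facet normal 0.0000 1.0000 0.0000
    outer loop
      vertex 9.000 23.000 0.000
      vertex 0.000 23.000 10.000
      vertex 9.000 23.000 10.000
    endloop
  endfacet
  facet normal -1.0000 0.0000 0.0000
    outer loop
      vertex 0.000 23.000 0.000
      vertex 0.000 0.000 0.000
      vertex 0.000 0.000 10.000
    endloop
  endfacet
  facet normal -1.0000 0.0000 0.0000
    outer loop
      vertex 0.000 23.000 0.000
      vertex 0.000 0.000 10.000
      vertex 0.000 23.000 10.000
    endloop
  endfacet
endsolid part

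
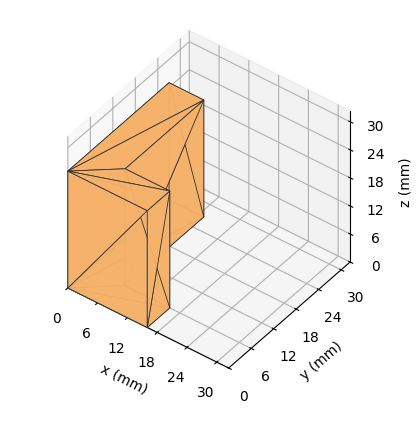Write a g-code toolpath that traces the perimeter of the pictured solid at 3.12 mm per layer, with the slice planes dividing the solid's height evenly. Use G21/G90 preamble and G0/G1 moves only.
Reading the render: the shape is an L-shaped prism: outer 16 × 27 mm, arm thicknesses ≈ 6 mm (horizontal) and 7 mm (vertical), extruded 25 mm in z (dimensions read to the nearest mm from the axis ticks). For the g-code, the solid's height is divided into equal slices at the stated Δz and each level perimeter traced with G1 moves after a G0 lift.

; perimeter-only toolpath
G21 ; units = mm
G90 ; absolute positioning
G28 ; home
; layer 1
G0 Z3.12
G0 X0.00 Y0.00
G1 X16.00 Y0.00
G1 X16.00 Y6.00
G1 X7.00 Y6.00
G1 X7.00 Y27.00
G1 X0.00 Y27.00
G1 X0.00 Y0.00
; layer 2
G0 Z6.25
G0 X0.00 Y0.00
G1 X16.00 Y0.00
G1 X16.00 Y6.00
G1 X7.00 Y6.00
G1 X7.00 Y27.00
G1 X0.00 Y27.00
G1 X0.00 Y0.00
; layer 3
G0 Z9.38
G0 X0.00 Y0.00
G1 X16.00 Y0.00
G1 X16.00 Y6.00
G1 X7.00 Y6.00
G1 X7.00 Y27.00
G1 X0.00 Y27.00
G1 X0.00 Y0.00
; layer 4
G0 Z12.50
G0 X0.00 Y0.00
G1 X16.00 Y0.00
G1 X16.00 Y6.00
G1 X7.00 Y6.00
G1 X7.00 Y27.00
G1 X0.00 Y27.00
G1 X0.00 Y0.00
; layer 5
G0 Z15.62
G0 X0.00 Y0.00
G1 X16.00 Y0.00
G1 X16.00 Y6.00
G1 X7.00 Y6.00
G1 X7.00 Y27.00
G1 X0.00 Y27.00
G1 X0.00 Y0.00
; layer 6
G0 Z18.75
G0 X0.00 Y0.00
G1 X16.00 Y0.00
G1 X16.00 Y6.00
G1 X7.00 Y6.00
G1 X7.00 Y27.00
G1 X0.00 Y27.00
G1 X0.00 Y0.00
; layer 7
G0 Z21.88
G0 X0.00 Y0.00
G1 X16.00 Y0.00
G1 X16.00 Y6.00
G1 X7.00 Y6.00
G1 X7.00 Y27.00
G1 X0.00 Y27.00
G1 X0.00 Y0.00
; layer 8
G0 Z25.00
G0 X0.00 Y0.00
G1 X16.00 Y0.00
G1 X16.00 Y6.00
G1 X7.00 Y6.00
G1 X7.00 Y27.00
G1 X0.00 Y27.00
G1 X0.00 Y0.00
M2 ; end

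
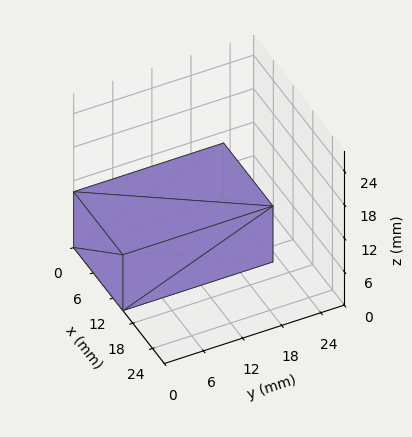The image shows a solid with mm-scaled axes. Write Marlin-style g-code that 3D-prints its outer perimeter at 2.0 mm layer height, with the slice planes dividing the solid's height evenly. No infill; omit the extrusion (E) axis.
Reading the render: the shape is a rectangular box, roughly 15 × 23 mm footprint and 10 mm tall (dimensions read to the nearest mm from the axis ticks). For the g-code, the solid's height is divided into equal slices at the stated Δz and each level perimeter traced with G1 moves after a G0 lift.

; perimeter-only toolpath
G21 ; units = mm
G90 ; absolute positioning
G28 ; home
; layer 1
G0 Z2.0
G0 X0.0 Y0.0
G1 X15.0 Y0.0
G1 X15.0 Y23.0
G1 X0.0 Y23.0
G1 X0.0 Y0.0
; layer 2
G0 Z4.0
G0 X0.0 Y0.0
G1 X15.0 Y0.0
G1 X15.0 Y23.0
G1 X0.0 Y23.0
G1 X0.0 Y0.0
; layer 3
G0 Z6.0
G0 X0.0 Y0.0
G1 X15.0 Y0.0
G1 X15.0 Y23.0
G1 X0.0 Y23.0
G1 X0.0 Y0.0
; layer 4
G0 Z8.0
G0 X0.0 Y0.0
G1 X15.0 Y0.0
G1 X15.0 Y23.0
G1 X0.0 Y23.0
G1 X0.0 Y0.0
; layer 5
G0 Z10.0
G0 X0.0 Y0.0
G1 X15.0 Y0.0
G1 X15.0 Y23.0
G1 X0.0 Y23.0
G1 X0.0 Y0.0
M2 ; end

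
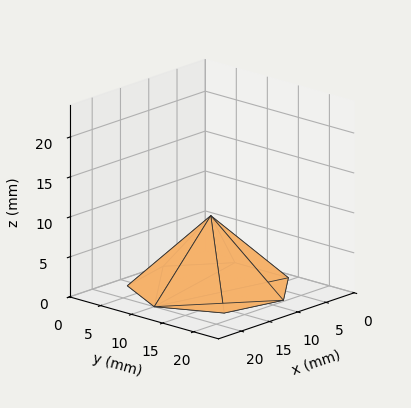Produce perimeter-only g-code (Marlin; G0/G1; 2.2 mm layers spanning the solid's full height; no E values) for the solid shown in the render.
Reading the render: the shape is a regular 7-sided pyramid, base circumscribed radius ≈ 10 mm, apex at z ≈ 9 mm (dimensions read to the nearest mm from the axis ticks). For the g-code, the solid's height is divided into equal slices at the stated Δz and each level perimeter traced with G1 moves after a G0 lift.

; perimeter-only toolpath
G21 ; units = mm
G90 ; absolute positioning
G28 ; home
; layer 1
G0 Z2.2
G0 X17.5 Y10.0
G1 X14.6 Y15.9
G1 X8.3 Y17.3
G1 X3.2 Y13.2
G1 X3.2 Y6.8
G1 X8.3 Y2.7
G1 X14.6 Y4.2
G1 X17.5 Y10.0
; layer 2
G0 Z4.5
G0 X15.0 Y10.0
G1 X13.1 Y13.9
G1 X8.9 Y14.8
G1 X5.5 Y12.2
G1 X5.5 Y7.8
G1 X8.9 Y5.2
G1 X13.1 Y6.1
G1 X15.0 Y10.0
; layer 3
G0 Z6.8
G0 X12.5 Y10.0
G1 X11.6 Y11.9
G1 X9.4 Y12.4
G1 X7.8 Y11.1
G1 X7.8 Y8.9
G1 X9.4 Y7.6
G1 X11.6 Y8.1
G1 X12.5 Y10.0
M2 ; end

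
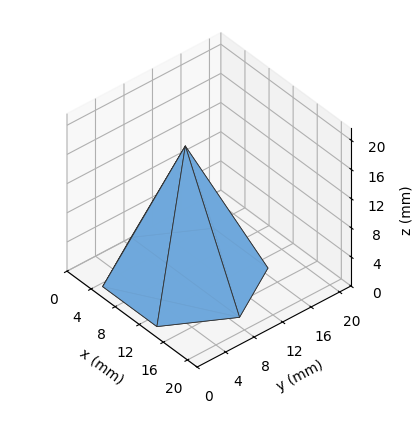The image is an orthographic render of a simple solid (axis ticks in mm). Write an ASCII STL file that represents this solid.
Reading the render: the shape is a regular 6-sided pyramid, base circumscribed radius ≈ 9 mm, apex at z ≈ 18 mm (dimensions read to the nearest mm from the axis ticks). For the STL, each face is triangulated and given an outward normal.

solid part
  facet normal 0.0000 0.0000 -1.0000
    outer loop
      vertex 4.500 16.794 0.000
      vertex 13.500 16.794 0.000
      vertex 18.000 9.000 0.000
    endloop
  endfacet
  facet normal 0.0000 0.0000 -1.0000
    outer loop
      vertex 0.000 9.000 0.000
      vertex 4.500 16.794 0.000
      vertex 18.000 9.000 0.000
    endloop
  endfacet
  facet normal 0.0000 0.0000 -1.0000
    outer loop
      vertex 4.500 1.206 0.000
      vertex 0.000 9.000 0.000
      vertex 18.000 9.000 0.000
    endloop
  endfacet
  facet normal 0.0000 0.0000 -1.0000
    outer loop
      vertex 13.500 1.206 0.000
      vertex 4.500 1.206 0.000
      vertex 18.000 9.000 0.000
    endloop
  endfacet
  facet normal 0.7947 0.4588 0.3974
    outer loop
      vertex 18.000 9.000 0.000
      vertex 13.500 16.794 0.000
      vertex 9.000 9.000 18.000
    endloop
  endfacet
  facet normal 0.0000 0.9177 0.3973
    outer loop
      vertex 13.500 16.794 0.000
      vertex 4.500 16.794 0.000
      vertex 9.000 9.000 18.000
    endloop
  endfacet
  facet normal -0.7947 0.4588 0.3974
    outer loop
      vertex 4.500 16.794 0.000
      vertex 0.000 9.000 0.000
      vertex 9.000 9.000 18.000
    endloop
  endfacet
  facet normal -0.7947 -0.4588 0.3974
    outer loop
      vertex 0.000 9.000 0.000
      vertex 4.500 1.206 0.000
      vertex 9.000 9.000 18.000
    endloop
  endfacet
  facet normal 0.0000 -0.9177 0.3973
    outer loop
      vertex 4.500 1.206 0.000
      vertex 13.500 1.206 0.000
      vertex 9.000 9.000 18.000
    endloop
  endfacet
  facet normal 0.7947 -0.4588 0.3974
    outer loop
      vertex 13.500 1.206 0.000
      vertex 18.000 9.000 0.000
      vertex 9.000 9.000 18.000
    endloop
  endfacet
endsolid part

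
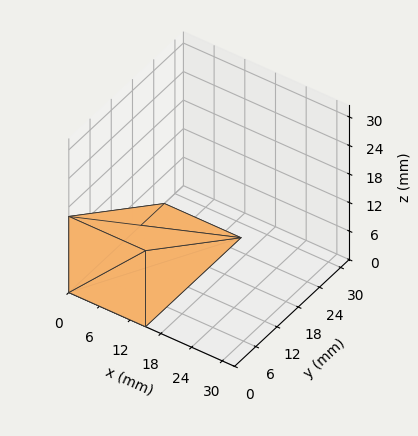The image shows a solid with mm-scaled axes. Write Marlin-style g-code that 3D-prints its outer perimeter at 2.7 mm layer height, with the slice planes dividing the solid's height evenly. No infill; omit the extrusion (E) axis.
Reading the render: the shape is a wedge (ramp): 15 × 27 mm base, rising to 16 mm along the y=0 edge and sloping linearly to z=0 at y=27 (dimensions read to the nearest mm from the axis ticks). For the g-code, the solid's height is divided into equal slices at the stated Δz and each level perimeter traced with G1 moves after a G0 lift.

; perimeter-only toolpath
G21 ; units = mm
G90 ; absolute positioning
G28 ; home
; layer 1
G0 Z2.7
G0 X0.0 Y0.0
G1 X15.0 Y0.0
G1 X15.0 Y22.5
G1 X0.0 Y22.5
G1 X0.0 Y0.0
; layer 2
G0 Z5.3
G0 X0.0 Y0.0
G1 X15.0 Y0.0
G1 X15.0 Y18.0
G1 X0.0 Y18.0
G1 X0.0 Y0.0
; layer 3
G0 Z8.0
G0 X0.0 Y0.0
G1 X15.0 Y0.0
G1 X15.0 Y13.5
G1 X0.0 Y13.5
G1 X0.0 Y0.0
; layer 4
G0 Z10.7
G0 X0.0 Y0.0
G1 X15.0 Y0.0
G1 X15.0 Y9.0
G1 X0.0 Y9.0
G1 X0.0 Y0.0
; layer 5
G0 Z13.3
G0 X0.0 Y0.0
G1 X15.0 Y0.0
G1 X15.0 Y4.5
G1 X0.0 Y4.5
G1 X0.0 Y0.0
M2 ; end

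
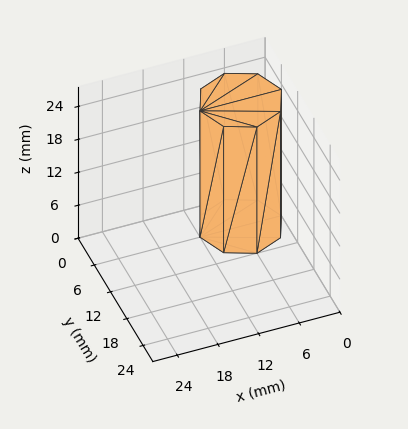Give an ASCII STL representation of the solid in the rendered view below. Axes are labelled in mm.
Reading the render: the shape is a regular 8-sided prism (a cylinder approximated with 8 flat sides), circumscribed radius ≈ 6 mm, height ≈ 23 mm (dimensions read to the nearest mm from the axis ticks). For the STL, each face is triangulated and given an outward normal.

solid part
  facet normal 0.0000 0.0000 -1.0000
    outer loop
      vertex 6.0 12.0 0.0
      vertex 10.2 10.2 0.0
      vertex 12.0 6.0 0.0
    endloop
  endfacet
  facet normal 0.0000 0.0000 -1.0000
    outer loop
      vertex 1.8 10.2 0.0
      vertex 6.0 12.0 0.0
      vertex 12.0 6.0 0.0
    endloop
  endfacet
  facet normal 0.0000 0.0000 -1.0000
    outer loop
      vertex 0.0 6.0 0.0
      vertex 1.8 10.2 0.0
      vertex 12.0 6.0 0.0
    endloop
  endfacet
  facet normal 0.0000 0.0000 -1.0000
    outer loop
      vertex 1.8 1.8 0.0
      vertex 0.0 6.0 0.0
      vertex 12.0 6.0 0.0
    endloop
  endfacet
  facet normal 0.0000 0.0000 -1.0000
    outer loop
      vertex 6.0 0.0 0.0
      vertex 1.8 1.8 0.0
      vertex 12.0 6.0 0.0
    endloop
  endfacet
  facet normal 0.0000 0.0000 -1.0000
    outer loop
      vertex 10.2 1.8 0.0
      vertex 6.0 0.0 0.0
      vertex 12.0 6.0 0.0
    endloop
  endfacet
  facet normal 0.0000 0.0000 1.0000
    outer loop
      vertex 12.0 6.0 23.0
      vertex 10.2 10.2 23.0
      vertex 6.0 12.0 23.0
    endloop
  endfacet
  facet normal 0.0000 0.0000 1.0000
    outer loop
      vertex 12.0 6.0 23.0
      vertex 6.0 12.0 23.0
      vertex 1.8 10.2 23.0
    endloop
  endfacet
  facet normal 0.0000 0.0000 1.0000
    outer loop
      vertex 12.0 6.0 23.0
      vertex 1.8 10.2 23.0
      vertex 0.0 6.0 23.0
    endloop
  endfacet
  facet normal 0.0000 0.0000 1.0000
    outer loop
      vertex 12.0 6.0 23.0
      vertex 0.0 6.0 23.0
      vertex 1.8 1.8 23.0
    endloop
  endfacet
  facet normal 0.0000 0.0000 1.0000
    outer loop
      vertex 12.0 6.0 23.0
      vertex 1.8 1.8 23.0
      vertex 6.0 0.0 23.0
    endloop
  endfacet
  facet normal 0.0000 0.0000 1.0000
    outer loop
      vertex 12.0 6.0 23.0
      vertex 6.0 0.0 23.0
      vertex 10.2 1.8 23.0
    endloop
  endfacet
  facet normal 0.9191 0.3939 0.0000
    outer loop
      vertex 12.0 6.0 0.0
      vertex 10.2 10.2 0.0
      vertex 10.2 10.2 23.0
    endloop
  endfacet
  facet normal 0.9191 0.3939 0.0000
    outer loop
      vertex 12.0 6.0 0.0
      vertex 10.2 10.2 23.0
      vertex 12.0 6.0 23.0
    endloop
  endfacet
  facet normal 0.3939 0.9191 0.0000
    outer loop
      vertex 10.2 10.2 0.0
      vertex 6.0 12.0 0.0
      vertex 6.0 12.0 23.0
    endloop
  endfacet
  facet normal 0.3939 0.9191 0.0000
    outer loop
      vertex 10.2 10.2 0.0
      vertex 6.0 12.0 23.0
      vertex 10.2 10.2 23.0
    endloop
  endfacet
  facet normal -0.3939 0.9191 0.0000
    outer loop
      vertex 6.0 12.0 0.0
      vertex 1.8 10.2 0.0
      vertex 1.8 10.2 23.0
    endloop
  endfacet
  facet normal -0.3939 0.9191 0.0000
    outer loop
      vertex 6.0 12.0 0.0
      vertex 1.8 10.2 23.0
      vertex 6.0 12.0 23.0
    endloop
  endfacet
  facet normal -0.9191 0.3939 0.0000
    outer loop
      vertex 1.8 10.2 0.0
      vertex 0.0 6.0 0.0
      vertex 0.0 6.0 23.0
    endloop
  endfacet
  facet normal -0.9191 0.3939 0.0000
    outer loop
      vertex 1.8 10.2 0.0
      vertex 0.0 6.0 23.0
      vertex 1.8 10.2 23.0
    endloop
  endfacet
  facet normal -0.9191 -0.3939 0.0000
    outer loop
      vertex 0.0 6.0 0.0
      vertex 1.8 1.8 0.0
      vertex 1.8 1.8 23.0
    endloop
  endfacet
  facet normal -0.9191 -0.3939 0.0000
    outer loop
      vertex 0.0 6.0 0.0
      vertex 1.8 1.8 23.0
      vertex 0.0 6.0 23.0
    endloop
  endfacet
  facet normal -0.3939 -0.9191 0.0000
    outer loop
      vertex 1.8 1.8 0.0
      vertex 6.0 0.0 0.0
      vertex 6.0 0.0 23.0
    endloop
  endfacet
  facet normal -0.3939 -0.9191 0.0000
    outer loop
      vertex 1.8 1.8 0.0
      vertex 6.0 0.0 23.0
      vertex 1.8 1.8 23.0
    endloop
  endfacet
  facet normal 0.3939 -0.9191 0.0000
    outer loop
      vertex 6.0 0.0 0.0
      vertex 10.2 1.8 0.0
      vertex 10.2 1.8 23.0
    endloop
  endfacet
  facet normal 0.3939 -0.9191 0.0000
    outer loop
      vertex 6.0 0.0 0.0
      vertex 10.2 1.8 23.0
      vertex 6.0 0.0 23.0
    endloop
  endfacet
  facet normal 0.9191 -0.3939 0.0000
    outer loop
      vertex 10.2 1.8 0.0
      vertex 12.0 6.0 0.0
      vertex 12.0 6.0 23.0
    endloop
  endfacet
  facet normal 0.9191 -0.3939 0.0000
    outer loop
      vertex 10.2 1.8 0.0
      vertex 12.0 6.0 23.0
      vertex 10.2 1.8 23.0
    endloop
  endfacet
endsolid part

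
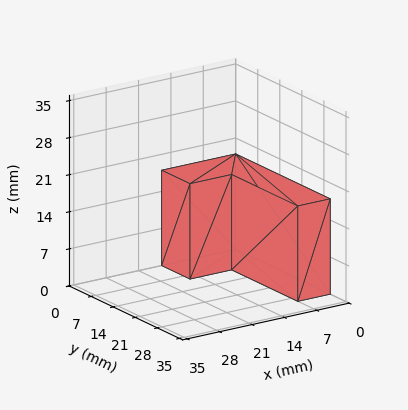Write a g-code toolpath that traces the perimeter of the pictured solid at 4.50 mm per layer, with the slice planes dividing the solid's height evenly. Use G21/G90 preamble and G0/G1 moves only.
Reading the render: the shape is an L-shaped prism: outer 16 × 30 mm, arm thicknesses ≈ 9 mm (horizontal) and 7 mm (vertical), extruded 18 mm in z (dimensions read to the nearest mm from the axis ticks). For the g-code, the solid's height is divided into equal slices at the stated Δz and each level perimeter traced with G1 moves after a G0 lift.

; perimeter-only toolpath
G21 ; units = mm
G90 ; absolute positioning
G28 ; home
; layer 1
G0 Z4.50
G0 X0.00 Y0.00
G1 X16.00 Y0.00
G1 X16.00 Y9.00
G1 X7.00 Y9.00
G1 X7.00 Y30.00
G1 X0.00 Y30.00
G1 X0.00 Y0.00
; layer 2
G0 Z9.00
G0 X0.00 Y0.00
G1 X16.00 Y0.00
G1 X16.00 Y9.00
G1 X7.00 Y9.00
G1 X7.00 Y30.00
G1 X0.00 Y30.00
G1 X0.00 Y0.00
; layer 3
G0 Z13.50
G0 X0.00 Y0.00
G1 X16.00 Y0.00
G1 X16.00 Y9.00
G1 X7.00 Y9.00
G1 X7.00 Y30.00
G1 X0.00 Y30.00
G1 X0.00 Y0.00
; layer 4
G0 Z18.00
G0 X0.00 Y0.00
G1 X16.00 Y0.00
G1 X16.00 Y9.00
G1 X7.00 Y9.00
G1 X7.00 Y30.00
G1 X0.00 Y30.00
G1 X0.00 Y0.00
M2 ; end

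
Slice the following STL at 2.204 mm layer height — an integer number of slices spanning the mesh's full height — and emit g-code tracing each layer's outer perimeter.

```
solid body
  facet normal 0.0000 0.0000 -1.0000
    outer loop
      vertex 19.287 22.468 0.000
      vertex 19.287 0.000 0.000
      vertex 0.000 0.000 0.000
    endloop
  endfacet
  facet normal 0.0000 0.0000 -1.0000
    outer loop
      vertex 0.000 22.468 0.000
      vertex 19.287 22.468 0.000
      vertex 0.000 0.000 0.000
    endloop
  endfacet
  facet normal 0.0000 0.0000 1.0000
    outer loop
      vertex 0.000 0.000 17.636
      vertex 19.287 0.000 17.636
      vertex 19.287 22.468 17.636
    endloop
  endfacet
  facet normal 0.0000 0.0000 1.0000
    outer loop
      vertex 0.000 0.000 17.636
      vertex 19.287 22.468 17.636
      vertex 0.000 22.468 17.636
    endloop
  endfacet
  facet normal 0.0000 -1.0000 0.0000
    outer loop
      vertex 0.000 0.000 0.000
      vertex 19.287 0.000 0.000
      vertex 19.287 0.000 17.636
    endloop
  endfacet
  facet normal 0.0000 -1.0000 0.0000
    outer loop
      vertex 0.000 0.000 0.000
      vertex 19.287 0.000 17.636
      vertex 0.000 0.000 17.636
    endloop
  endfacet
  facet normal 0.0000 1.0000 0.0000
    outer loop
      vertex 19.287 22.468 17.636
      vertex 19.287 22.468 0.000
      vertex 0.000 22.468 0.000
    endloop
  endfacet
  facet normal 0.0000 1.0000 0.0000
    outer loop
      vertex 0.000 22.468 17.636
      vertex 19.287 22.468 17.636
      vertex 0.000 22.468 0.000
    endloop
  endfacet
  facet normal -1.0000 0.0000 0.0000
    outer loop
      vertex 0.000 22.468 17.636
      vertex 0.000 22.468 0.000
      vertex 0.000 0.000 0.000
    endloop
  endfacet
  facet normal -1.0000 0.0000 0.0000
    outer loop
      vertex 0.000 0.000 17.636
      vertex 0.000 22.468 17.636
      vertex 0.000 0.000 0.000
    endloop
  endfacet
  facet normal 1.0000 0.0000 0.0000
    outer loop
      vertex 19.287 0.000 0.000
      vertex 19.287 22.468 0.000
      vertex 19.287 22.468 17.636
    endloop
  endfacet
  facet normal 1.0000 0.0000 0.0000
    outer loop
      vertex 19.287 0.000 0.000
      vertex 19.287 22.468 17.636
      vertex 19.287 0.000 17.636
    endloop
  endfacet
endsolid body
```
; perimeter-only toolpath
G21 ; units = mm
G90 ; absolute positioning
G28 ; home
; layer 1
G0 Z2.204
G0 X0.000 Y0.000
G1 X19.287 Y0.000
G1 X19.287 Y22.468
G1 X0.000 Y22.468
G1 X0.000 Y0.000
; layer 2
G0 Z4.409
G0 X0.000 Y0.000
G1 X19.287 Y0.000
G1 X19.287 Y22.468
G1 X0.000 Y22.468
G1 X0.000 Y0.000
; layer 3
G0 Z6.614
G0 X0.000 Y0.000
G1 X19.287 Y0.000
G1 X19.287 Y22.468
G1 X0.000 Y22.468
G1 X0.000 Y0.000
; layer 4
G0 Z8.818
G0 X0.000 Y0.000
G1 X19.287 Y0.000
G1 X19.287 Y22.468
G1 X0.000 Y22.468
G1 X0.000 Y0.000
; layer 5
G0 Z11.022
G0 X0.000 Y0.000
G1 X19.287 Y0.000
G1 X19.287 Y22.468
G1 X0.000 Y22.468
G1 X0.000 Y0.000
; layer 6
G0 Z13.227
G0 X0.000 Y0.000
G1 X19.287 Y0.000
G1 X19.287 Y22.468
G1 X0.000 Y22.468
G1 X0.000 Y0.000
; layer 7
G0 Z15.431
G0 X0.000 Y0.000
G1 X19.287 Y0.000
G1 X19.287 Y22.468
G1 X0.000 Y22.468
G1 X0.000 Y0.000
; layer 8
G0 Z17.636
G0 X0.000 Y0.000
G1 X19.287 Y0.000
G1 X19.287 Y22.468
G1 X0.000 Y22.468
G1 X0.000 Y0.000
M2 ; end

The solid is a rectangular box, roughly 19.3 × 22.5 mm footprint and 17.6 mm tall. Slicing at Δz = 2.204 mm — 8 equal slices spanning the solid's height, so layer i sits at z = i·h/8 — gives 8 non-empty perimeters. Each is a 4-segment closed polygon; G0 lifts to the layer z and rapids to the start vertex, then G1 traces the edges.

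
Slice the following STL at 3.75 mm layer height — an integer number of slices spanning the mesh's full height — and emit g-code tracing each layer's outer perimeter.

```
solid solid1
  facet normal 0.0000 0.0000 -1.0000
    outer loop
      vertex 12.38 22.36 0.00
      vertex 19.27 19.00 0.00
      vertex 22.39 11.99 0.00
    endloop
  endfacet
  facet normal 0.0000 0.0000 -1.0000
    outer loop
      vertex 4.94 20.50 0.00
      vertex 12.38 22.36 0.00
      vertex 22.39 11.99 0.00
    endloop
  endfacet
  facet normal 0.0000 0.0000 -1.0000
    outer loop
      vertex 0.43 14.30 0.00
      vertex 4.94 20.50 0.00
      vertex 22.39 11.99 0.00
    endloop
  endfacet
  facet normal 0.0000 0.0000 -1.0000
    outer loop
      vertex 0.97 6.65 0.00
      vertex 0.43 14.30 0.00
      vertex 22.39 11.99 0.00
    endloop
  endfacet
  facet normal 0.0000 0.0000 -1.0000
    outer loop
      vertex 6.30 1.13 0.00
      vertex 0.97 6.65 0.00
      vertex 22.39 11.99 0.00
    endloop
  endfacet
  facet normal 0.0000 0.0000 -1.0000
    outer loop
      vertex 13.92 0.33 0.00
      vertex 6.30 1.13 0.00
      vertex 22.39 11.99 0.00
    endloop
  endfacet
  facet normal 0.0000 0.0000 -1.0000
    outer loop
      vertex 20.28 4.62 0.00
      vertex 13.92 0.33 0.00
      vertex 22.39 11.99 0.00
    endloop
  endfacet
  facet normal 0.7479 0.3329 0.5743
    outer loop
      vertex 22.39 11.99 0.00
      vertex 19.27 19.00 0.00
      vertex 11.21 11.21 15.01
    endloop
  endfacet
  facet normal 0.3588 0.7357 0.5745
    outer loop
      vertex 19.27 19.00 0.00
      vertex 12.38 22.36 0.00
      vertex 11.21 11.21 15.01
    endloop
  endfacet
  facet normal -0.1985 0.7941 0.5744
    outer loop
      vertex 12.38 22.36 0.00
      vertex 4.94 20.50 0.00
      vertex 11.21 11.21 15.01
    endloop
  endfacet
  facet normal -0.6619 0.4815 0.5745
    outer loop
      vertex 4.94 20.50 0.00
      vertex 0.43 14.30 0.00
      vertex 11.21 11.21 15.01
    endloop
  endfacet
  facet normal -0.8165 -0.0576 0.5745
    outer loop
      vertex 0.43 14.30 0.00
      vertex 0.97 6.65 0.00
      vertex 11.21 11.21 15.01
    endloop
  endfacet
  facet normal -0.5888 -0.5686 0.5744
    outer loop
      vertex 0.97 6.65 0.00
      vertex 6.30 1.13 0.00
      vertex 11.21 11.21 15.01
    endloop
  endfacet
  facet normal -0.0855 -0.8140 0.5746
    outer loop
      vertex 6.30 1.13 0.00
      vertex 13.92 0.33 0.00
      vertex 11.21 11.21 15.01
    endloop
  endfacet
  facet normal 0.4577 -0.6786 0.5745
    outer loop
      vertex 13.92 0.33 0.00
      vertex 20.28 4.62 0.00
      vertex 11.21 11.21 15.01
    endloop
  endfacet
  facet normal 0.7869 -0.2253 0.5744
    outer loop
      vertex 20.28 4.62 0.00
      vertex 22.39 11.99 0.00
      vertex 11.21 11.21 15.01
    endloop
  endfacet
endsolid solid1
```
; perimeter-only toolpath
G21 ; units = mm
G90 ; absolute positioning
G28 ; home
; layer 1
G0 Z3.75
G0 X19.59 Y11.79
G1 X17.26 Y17.05
G1 X12.09 Y19.57
G1 X6.51 Y18.18
G1 X3.12 Y13.53
G1 X3.53 Y7.79
G1 X7.53 Y3.65
G1 X13.24 Y3.05
G1 X18.01 Y6.27
G1 X19.59 Y11.79
; layer 2
G0 Z7.50
G0 X16.80 Y11.60
G1 X15.24 Y15.11
G1 X11.80 Y16.79
G1 X8.08 Y15.86
G1 X5.82 Y12.76
G1 X6.09 Y8.93
G1 X8.76 Y6.17
G1 X12.57 Y5.77
G1 X15.75 Y7.92
G1 X16.80 Y11.60
; layer 3
G0 Z11.26
G0 X14.01 Y11.41
G1 X13.23 Y13.16
G1 X11.50 Y14.00
G1 X9.64 Y13.53
G1 X8.52 Y11.98
G1 X8.65 Y10.07
G1 X9.98 Y8.69
G1 X11.89 Y8.49
G1 X13.48 Y9.56
G1 X14.01 Y11.41
M2 ; end

The solid is a regular 9-sided pyramid, base circumscribed radius ≈ 11.2 mm, apex at z ≈ 15 mm. Slicing at Δz = 3.75 mm — 4 equal slices spanning the solid's height, so layer i sits at z = i·h/4 — gives 3 non-empty perimeters. Each is a 9-segment closed polygon; G0 lifts to the layer z and rapids to the start vertex, then G1 traces the edges. The cross-section shrinks linearly with z (the slice at the apex is degenerate and omitted).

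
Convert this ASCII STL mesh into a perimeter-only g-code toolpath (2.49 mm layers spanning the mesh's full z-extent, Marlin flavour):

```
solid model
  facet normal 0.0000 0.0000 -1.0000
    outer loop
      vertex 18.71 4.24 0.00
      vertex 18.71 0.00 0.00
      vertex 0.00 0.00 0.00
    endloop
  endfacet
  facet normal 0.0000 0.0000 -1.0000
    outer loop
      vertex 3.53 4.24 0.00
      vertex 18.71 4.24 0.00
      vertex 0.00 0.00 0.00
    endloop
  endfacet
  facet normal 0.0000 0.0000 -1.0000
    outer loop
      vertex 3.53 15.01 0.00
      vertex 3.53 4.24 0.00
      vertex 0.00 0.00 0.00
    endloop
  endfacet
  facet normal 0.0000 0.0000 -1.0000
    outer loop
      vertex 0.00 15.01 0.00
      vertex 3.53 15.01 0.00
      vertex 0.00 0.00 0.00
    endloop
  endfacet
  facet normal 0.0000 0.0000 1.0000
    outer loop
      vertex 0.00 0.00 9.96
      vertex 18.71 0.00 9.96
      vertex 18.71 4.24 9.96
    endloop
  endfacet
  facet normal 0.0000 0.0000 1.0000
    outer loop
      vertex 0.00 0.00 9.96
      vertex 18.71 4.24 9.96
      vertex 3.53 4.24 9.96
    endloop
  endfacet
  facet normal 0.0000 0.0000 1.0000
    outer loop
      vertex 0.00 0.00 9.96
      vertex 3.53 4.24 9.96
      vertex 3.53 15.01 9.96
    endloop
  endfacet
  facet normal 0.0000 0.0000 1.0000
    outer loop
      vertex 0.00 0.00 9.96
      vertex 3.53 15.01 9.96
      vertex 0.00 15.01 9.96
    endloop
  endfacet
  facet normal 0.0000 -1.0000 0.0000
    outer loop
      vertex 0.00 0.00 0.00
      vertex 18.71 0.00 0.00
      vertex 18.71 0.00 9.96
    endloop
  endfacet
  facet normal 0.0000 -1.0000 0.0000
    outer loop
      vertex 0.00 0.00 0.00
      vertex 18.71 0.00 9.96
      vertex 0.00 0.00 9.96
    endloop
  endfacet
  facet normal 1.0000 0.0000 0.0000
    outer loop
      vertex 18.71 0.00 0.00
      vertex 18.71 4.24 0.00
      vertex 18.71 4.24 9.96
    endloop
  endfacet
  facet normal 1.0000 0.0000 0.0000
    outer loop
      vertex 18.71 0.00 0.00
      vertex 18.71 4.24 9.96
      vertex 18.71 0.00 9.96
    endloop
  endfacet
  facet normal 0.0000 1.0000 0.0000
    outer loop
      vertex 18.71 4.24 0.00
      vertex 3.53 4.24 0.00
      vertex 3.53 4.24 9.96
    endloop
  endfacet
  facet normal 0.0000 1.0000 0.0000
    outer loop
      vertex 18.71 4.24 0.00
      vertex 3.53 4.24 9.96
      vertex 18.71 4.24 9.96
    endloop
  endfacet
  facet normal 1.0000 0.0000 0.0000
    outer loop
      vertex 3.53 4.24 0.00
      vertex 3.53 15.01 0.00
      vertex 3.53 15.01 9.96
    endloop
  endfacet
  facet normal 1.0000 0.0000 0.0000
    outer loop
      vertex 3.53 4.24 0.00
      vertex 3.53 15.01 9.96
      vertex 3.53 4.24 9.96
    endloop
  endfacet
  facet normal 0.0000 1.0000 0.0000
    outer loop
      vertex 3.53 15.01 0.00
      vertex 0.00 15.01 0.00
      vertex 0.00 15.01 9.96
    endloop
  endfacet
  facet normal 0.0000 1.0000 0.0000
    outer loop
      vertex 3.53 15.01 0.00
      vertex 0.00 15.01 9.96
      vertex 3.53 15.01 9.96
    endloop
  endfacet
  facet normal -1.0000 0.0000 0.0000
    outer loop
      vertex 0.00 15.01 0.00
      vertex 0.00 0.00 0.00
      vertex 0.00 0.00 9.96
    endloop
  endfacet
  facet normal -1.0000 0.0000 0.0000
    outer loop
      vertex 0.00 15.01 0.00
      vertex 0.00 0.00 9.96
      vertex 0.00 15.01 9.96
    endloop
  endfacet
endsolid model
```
; perimeter-only toolpath
G21 ; units = mm
G90 ; absolute positioning
G28 ; home
; layer 1
G0 Z2.49
G0 X0.00 Y0.00
G1 X18.71 Y0.00
G1 X18.71 Y4.24
G1 X3.53 Y4.24
G1 X3.53 Y15.01
G1 X0.00 Y15.01
G1 X0.00 Y0.00
; layer 2
G0 Z4.98
G0 X0.00 Y0.00
G1 X18.71 Y0.00
G1 X18.71 Y4.24
G1 X3.53 Y4.24
G1 X3.53 Y15.01
G1 X0.00 Y15.01
G1 X0.00 Y0.00
; layer 3
G0 Z7.47
G0 X0.00 Y0.00
G1 X18.71 Y0.00
G1 X18.71 Y4.24
G1 X3.53 Y4.24
G1 X3.53 Y15.01
G1 X0.00 Y15.01
G1 X0.00 Y0.00
; layer 4
G0 Z9.96
G0 X0.00 Y0.00
G1 X18.71 Y0.00
G1 X18.71 Y4.24
G1 X3.53 Y4.24
G1 X3.53 Y15.01
G1 X0.00 Y15.01
G1 X0.00 Y0.00
M2 ; end

The solid is an L-shaped prism: outer 18.7 × 15 mm, arm thicknesses ≈ 4.24 mm (horizontal) and 3.53 mm (vertical), extruded 9.96 mm in z. Slicing at Δz = 2.49 mm — 4 equal slices spanning the solid's height, so layer i sits at z = i·h/4 — gives 4 non-empty perimeters. Each is a 6-segment closed polygon; G0 lifts to the layer z and rapids to the start vertex, then G1 traces the edges.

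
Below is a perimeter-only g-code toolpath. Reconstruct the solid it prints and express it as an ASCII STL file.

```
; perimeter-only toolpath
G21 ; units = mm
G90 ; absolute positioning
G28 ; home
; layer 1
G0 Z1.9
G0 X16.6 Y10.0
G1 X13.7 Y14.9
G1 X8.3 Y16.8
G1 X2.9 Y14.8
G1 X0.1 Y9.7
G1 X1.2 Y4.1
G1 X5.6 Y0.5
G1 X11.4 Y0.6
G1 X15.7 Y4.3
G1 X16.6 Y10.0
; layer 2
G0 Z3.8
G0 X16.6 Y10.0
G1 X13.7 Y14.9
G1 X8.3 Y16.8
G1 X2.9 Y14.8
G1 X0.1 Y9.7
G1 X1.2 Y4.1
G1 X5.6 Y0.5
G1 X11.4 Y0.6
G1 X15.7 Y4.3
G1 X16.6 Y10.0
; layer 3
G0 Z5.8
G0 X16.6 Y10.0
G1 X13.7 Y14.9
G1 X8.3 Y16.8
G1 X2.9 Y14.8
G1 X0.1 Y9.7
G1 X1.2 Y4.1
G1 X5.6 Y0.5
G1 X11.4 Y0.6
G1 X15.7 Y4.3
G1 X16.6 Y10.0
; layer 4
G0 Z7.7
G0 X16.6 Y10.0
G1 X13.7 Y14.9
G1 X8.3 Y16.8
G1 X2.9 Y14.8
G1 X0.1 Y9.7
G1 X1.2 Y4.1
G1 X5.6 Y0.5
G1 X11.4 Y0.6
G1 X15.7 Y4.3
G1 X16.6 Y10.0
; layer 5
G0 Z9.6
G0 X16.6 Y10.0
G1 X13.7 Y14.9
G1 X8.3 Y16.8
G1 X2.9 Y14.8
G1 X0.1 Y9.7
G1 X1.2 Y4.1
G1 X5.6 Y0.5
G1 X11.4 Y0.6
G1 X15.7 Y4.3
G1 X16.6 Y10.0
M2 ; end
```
solid part
  facet normal 0.0000 0.0000 -1.0000
    outer loop
      vertex 8.3 16.8 0.0
      vertex 13.7 14.9 0.0
      vertex 16.6 10.0 0.0
    endloop
  endfacet
  facet normal 0.0000 0.0000 -1.0000
    outer loop
      vertex 2.9 14.8 0.0
      vertex 8.3 16.8 0.0
      vertex 16.6 10.0 0.0
    endloop
  endfacet
  facet normal 0.0000 0.0000 -1.0000
    outer loop
      vertex 0.1 9.7 0.0
      vertex 2.9 14.8 0.0
      vertex 16.6 10.0 0.0
    endloop
  endfacet
  facet normal 0.0000 0.0000 -1.0000
    outer loop
      vertex 1.2 4.1 0.0
      vertex 0.1 9.7 0.0
      vertex 16.6 10.0 0.0
    endloop
  endfacet
  facet normal 0.0000 0.0000 -1.0000
    outer loop
      vertex 5.6 0.5 0.0
      vertex 1.2 4.1 0.0
      vertex 16.6 10.0 0.0
    endloop
  endfacet
  facet normal 0.0000 0.0000 -1.0000
    outer loop
      vertex 11.4 0.6 0.0
      vertex 5.6 0.5 0.0
      vertex 16.6 10.0 0.0
    endloop
  endfacet
  facet normal 0.0000 0.0000 -1.0000
    outer loop
      vertex 15.7 4.3 0.0
      vertex 11.4 0.6 0.0
      vertex 16.6 10.0 0.0
    endloop
  endfacet
  facet normal 0.0000 0.0000 1.0000
    outer loop
      vertex 16.6 10.0 9.6
      vertex 13.7 14.9 9.6
      vertex 8.3 16.8 9.6
    endloop
  endfacet
  facet normal 0.0000 0.0000 1.0000
    outer loop
      vertex 16.6 10.0 9.6
      vertex 8.3 16.8 9.6
      vertex 2.9 14.8 9.6
    endloop
  endfacet
  facet normal 0.0000 0.0000 1.0000
    outer loop
      vertex 16.6 10.0 9.6
      vertex 2.9 14.8 9.6
      vertex 0.1 9.7 9.6
    endloop
  endfacet
  facet normal 0.0000 0.0000 1.0000
    outer loop
      vertex 16.6 10.0 9.6
      vertex 0.1 9.7 9.6
      vertex 1.2 4.1 9.6
    endloop
  endfacet
  facet normal 0.0000 0.0000 1.0000
    outer loop
      vertex 16.6 10.0 9.6
      vertex 1.2 4.1 9.6
      vertex 5.6 0.5 9.6
    endloop
  endfacet
  facet normal 0.0000 0.0000 1.0000
    outer loop
      vertex 16.6 10.0 9.6
      vertex 5.6 0.5 9.6
      vertex 11.4 0.6 9.6
    endloop
  endfacet
  facet normal 0.0000 0.0000 1.0000
    outer loop
      vertex 16.6 10.0 9.6
      vertex 11.4 0.6 9.6
      vertex 15.7 4.3 9.6
    endloop
  endfacet
  facet normal 0.8606 0.5093 0.0000
    outer loop
      vertex 16.6 10.0 0.0
      vertex 13.7 14.9 0.0
      vertex 13.7 14.9 9.6
    endloop
  endfacet
  facet normal 0.8606 0.5093 0.0000
    outer loop
      vertex 16.6 10.0 0.0
      vertex 13.7 14.9 9.6
      vertex 16.6 10.0 9.6
    endloop
  endfacet
  facet normal 0.3319 0.9433 0.0000
    outer loop
      vertex 13.7 14.9 0.0
      vertex 8.3 16.8 0.0
      vertex 8.3 16.8 9.6
    endloop
  endfacet
  facet normal 0.3319 0.9433 0.0000
    outer loop
      vertex 13.7 14.9 0.0
      vertex 8.3 16.8 9.6
      vertex 13.7 14.9 9.6
    endloop
  endfacet
  facet normal -0.3473 0.9377 0.0000
    outer loop
      vertex 8.3 16.8 0.0
      vertex 2.9 14.8 0.0
      vertex 2.9 14.8 9.6
    endloop
  endfacet
  facet normal -0.3473 0.9377 0.0000
    outer loop
      vertex 8.3 16.8 0.0
      vertex 2.9 14.8 9.6
      vertex 8.3 16.8 9.6
    endloop
  endfacet
  facet normal -0.8766 0.4813 0.0000
    outer loop
      vertex 2.9 14.8 0.0
      vertex 0.1 9.7 0.0
      vertex 0.1 9.7 9.6
    endloop
  endfacet
  facet normal -0.8766 0.4813 0.0000
    outer loop
      vertex 2.9 14.8 0.0
      vertex 0.1 9.7 9.6
      vertex 2.9 14.8 9.6
    endloop
  endfacet
  facet normal -0.9812 -0.1927 0.0000
    outer loop
      vertex 0.1 9.7 0.0
      vertex 1.2 4.1 0.0
      vertex 1.2 4.1 9.6
    endloop
  endfacet
  facet normal -0.9812 -0.1927 0.0000
    outer loop
      vertex 0.1 9.7 0.0
      vertex 1.2 4.1 9.6
      vertex 0.1 9.7 9.6
    endloop
  endfacet
  facet normal -0.6332 -0.7740 0.0000
    outer loop
      vertex 1.2 4.1 0.0
      vertex 5.6 0.5 0.0
      vertex 5.6 0.5 9.6
    endloop
  endfacet
  facet normal -0.6332 -0.7740 0.0000
    outer loop
      vertex 1.2 4.1 0.0
      vertex 5.6 0.5 9.6
      vertex 1.2 4.1 9.6
    endloop
  endfacet
  facet normal 0.0172 -0.9999 0.0000
    outer loop
      vertex 5.6 0.5 0.0
      vertex 11.4 0.6 0.0
      vertex 11.4 0.6 9.6
    endloop
  endfacet
  facet normal 0.0172 -0.9999 0.0000
    outer loop
      vertex 5.6 0.5 0.0
      vertex 11.4 0.6 9.6
      vertex 5.6 0.5 9.6
    endloop
  endfacet
  facet normal 0.6522 -0.7580 0.0000
    outer loop
      vertex 11.4 0.6 0.0
      vertex 15.7 4.3 0.0
      vertex 15.7 4.3 9.6
    endloop
  endfacet
  facet normal 0.6522 -0.7580 0.0000
    outer loop
      vertex 11.4 0.6 0.0
      vertex 15.7 4.3 9.6
      vertex 11.4 0.6 9.6
    endloop
  endfacet
  facet normal 0.9878 -0.1560 0.0000
    outer loop
      vertex 15.7 4.3 0.0
      vertex 16.6 10.0 0.0
      vertex 16.6 10.0 9.6
    endloop
  endfacet
  facet normal 0.9878 -0.1560 0.0000
    outer loop
      vertex 15.7 4.3 0.0
      vertex 16.6 10.0 9.6
      vertex 15.7 4.3 9.6
    endloop
  endfacet
endsolid part

The G0 Z moves step by Δz≈1.9 mm. Every layer's G1 loop is the same polygon, so the solid is a straight extrusion of it from z=0 to z≈9.6. Closing with flat bottom and top caps and triangulating gives 32 facets — a regular 9-sided prism (a cylinder approximated with 9 flat sides), circumscribed radius ≈ 8.4 mm, height ≈ 9.6 mm.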